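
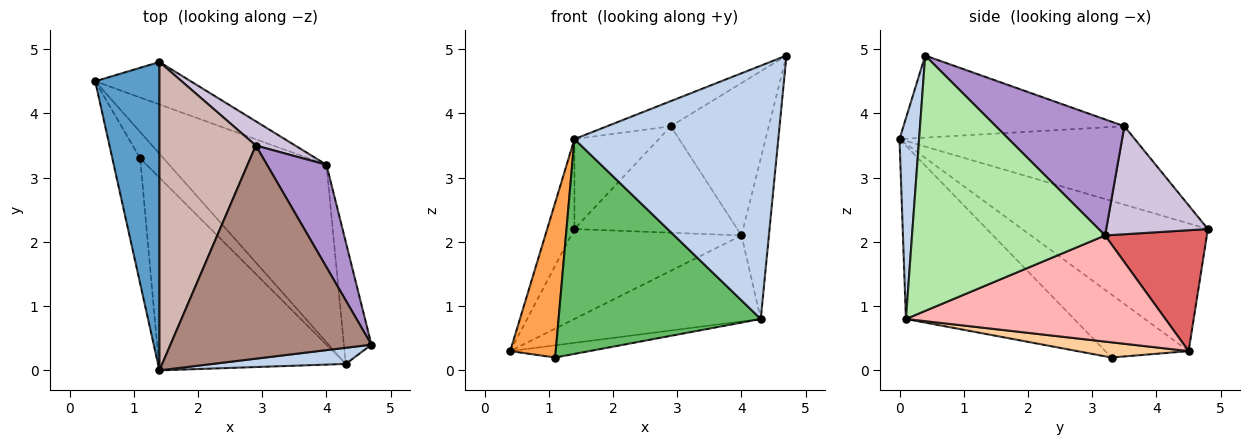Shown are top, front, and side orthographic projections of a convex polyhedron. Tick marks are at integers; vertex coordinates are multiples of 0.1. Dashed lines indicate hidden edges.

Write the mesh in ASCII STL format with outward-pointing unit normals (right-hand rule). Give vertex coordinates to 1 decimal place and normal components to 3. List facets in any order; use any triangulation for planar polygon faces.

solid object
 facet normal -0.886 0.130 0.446
  outer loop
   vertex 1.4 4.8 2.2
   vertex 0.4 4.5 0.3
   vertex 1.4 0.0 3.6
  endloop
 endfacet
 facet normal 0.095 -0.993 0.063
  outer loop
   vertex 4.3 0.1 0.8
   vertex 4.7 0.4 4.9
   vertex 1.4 0.0 3.6
  endloop
 endfacet
 facet normal -0.818 -0.447 -0.362
  outer loop
   vertex 1.1 3.3 0.2
   vertex 1.4 0.0 3.6
   vertex 0.4 4.5 0.3
  endloop
 endfacet
 facet normal 0.508 0.362 -0.782
  outer loop
   vertex 1.1 3.3 0.2
   vertex 0.4 4.5 0.3
   vertex 4.3 0.1 0.8
  endloop
 endfacet
 facet normal -0.526 -0.633 -0.568
  outer loop
   vertex 1.1 3.3 0.2
   vertex 4.3 0.1 0.8
   vertex 1.4 0.0 3.6
  endloop
 endfacet
 facet normal 0.984 0.140 -0.106
  outer loop
   vertex 4.0 3.2 2.1
   vertex 4.7 0.4 4.9
   vertex 4.3 0.1 0.8
  endloop
 endfacet
 facet normal 0.475 0.796 -0.376
  outer loop
   vertex 4.0 3.2 2.1
   vertex 0.4 4.5 0.3
   vertex 1.4 4.8 2.2
  endloop
 endfacet
 facet normal 0.519 0.373 -0.769
  outer loop
   vertex 4.0 3.2 2.1
   vertex 4.3 0.1 0.8
   vertex 0.4 4.5 0.3
  endloop
 endfacet
 facet normal 0.736 0.562 0.377
  outer loop
   vertex 2.9 3.5 3.8
   vertex 4.7 0.4 4.9
   vertex 4.0 3.2 2.1
  endloop
 endfacet
 facet normal 0.520 0.833 0.189
  outer loop
   vertex 2.9 3.5 3.8
   vertex 4.0 3.2 2.1
   vertex 1.4 4.8 2.2
  endloop
 endfacet
 facet normal -0.376 0.108 0.920
  outer loop
   vertex 2.9 3.5 3.8
   vertex 1.4 0.0 3.6
   vertex 4.7 0.4 4.9
  endloop
 endfacet
 facet normal -0.616 0.221 0.756
  outer loop
   vertex 2.9 3.5 3.8
   vertex 1.4 4.8 2.2
   vertex 1.4 0.0 3.6
  endloop
 endfacet
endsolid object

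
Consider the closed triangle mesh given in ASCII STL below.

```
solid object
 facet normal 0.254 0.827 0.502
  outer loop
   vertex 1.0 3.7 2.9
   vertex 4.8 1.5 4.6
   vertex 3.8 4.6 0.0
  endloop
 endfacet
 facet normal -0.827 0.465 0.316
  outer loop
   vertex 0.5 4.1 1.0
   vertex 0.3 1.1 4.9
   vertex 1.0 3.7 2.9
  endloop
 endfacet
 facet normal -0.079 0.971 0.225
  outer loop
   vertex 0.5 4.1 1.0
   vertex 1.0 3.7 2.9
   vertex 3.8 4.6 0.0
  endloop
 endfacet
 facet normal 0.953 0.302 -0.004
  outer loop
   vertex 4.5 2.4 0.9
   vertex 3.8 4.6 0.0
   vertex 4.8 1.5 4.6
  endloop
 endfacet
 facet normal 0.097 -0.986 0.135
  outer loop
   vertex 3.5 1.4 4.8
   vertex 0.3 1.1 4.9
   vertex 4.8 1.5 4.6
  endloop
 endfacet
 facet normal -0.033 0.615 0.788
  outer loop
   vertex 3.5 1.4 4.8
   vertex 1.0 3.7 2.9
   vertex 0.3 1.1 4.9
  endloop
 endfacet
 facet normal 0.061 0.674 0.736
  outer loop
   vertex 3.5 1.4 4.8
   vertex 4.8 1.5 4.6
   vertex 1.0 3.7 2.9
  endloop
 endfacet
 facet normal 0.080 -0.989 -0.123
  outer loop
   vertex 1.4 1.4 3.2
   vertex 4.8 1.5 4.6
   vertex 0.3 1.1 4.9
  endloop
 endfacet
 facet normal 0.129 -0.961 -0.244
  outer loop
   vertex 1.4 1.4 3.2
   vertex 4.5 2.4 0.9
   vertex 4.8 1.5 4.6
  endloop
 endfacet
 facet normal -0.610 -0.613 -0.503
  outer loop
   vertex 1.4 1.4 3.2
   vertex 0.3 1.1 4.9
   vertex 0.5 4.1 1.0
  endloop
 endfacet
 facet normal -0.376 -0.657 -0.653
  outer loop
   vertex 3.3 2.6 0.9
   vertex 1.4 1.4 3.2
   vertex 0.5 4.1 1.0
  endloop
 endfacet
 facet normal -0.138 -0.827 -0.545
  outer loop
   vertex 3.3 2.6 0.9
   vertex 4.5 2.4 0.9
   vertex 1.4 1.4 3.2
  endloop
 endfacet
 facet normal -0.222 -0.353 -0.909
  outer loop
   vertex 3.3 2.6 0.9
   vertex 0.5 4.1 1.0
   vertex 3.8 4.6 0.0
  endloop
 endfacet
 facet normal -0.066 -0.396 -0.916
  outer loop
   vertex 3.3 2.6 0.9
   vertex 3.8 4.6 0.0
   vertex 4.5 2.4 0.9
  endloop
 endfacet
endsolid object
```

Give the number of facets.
14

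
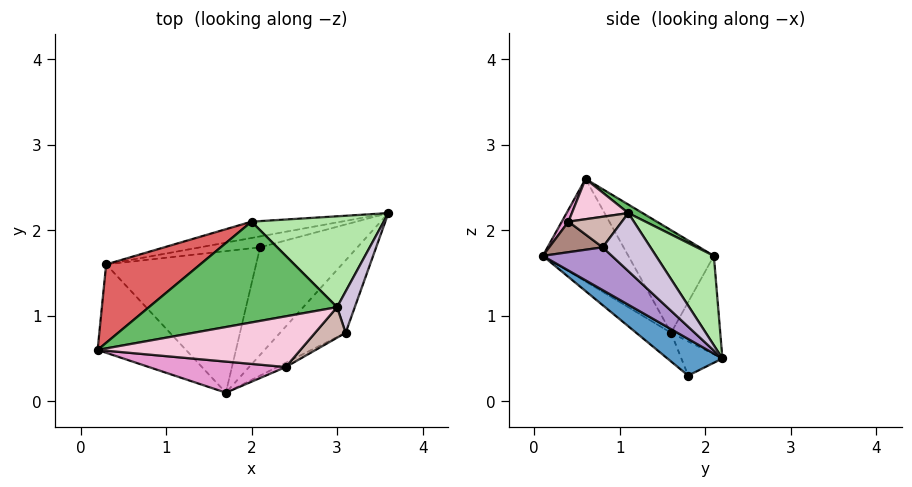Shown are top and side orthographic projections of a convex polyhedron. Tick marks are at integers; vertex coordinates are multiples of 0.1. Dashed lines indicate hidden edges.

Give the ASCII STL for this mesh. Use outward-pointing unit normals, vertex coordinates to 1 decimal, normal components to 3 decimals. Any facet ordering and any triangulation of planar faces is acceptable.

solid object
 facet normal 0.268 -0.649 -0.712
  outer loop
   vertex 2.1 1.8 0.3
   vertex 3.6 2.2 0.5
   vertex 1.7 0.1 1.7
  endloop
 endfacet
 facet normal -0.198 0.917 -0.347
  outer loop
   vertex 0.3 1.6 0.8
   vertex 3.6 2.2 0.5
   vertex 2.1 1.8 0.3
  endloop
 endfacet
 facet normal -0.510 -0.740 -0.439
  outer loop
   vertex 0.3 1.6 0.8
   vertex 1.7 0.1 1.7
   vertex 0.2 0.6 2.6
  endloop
 endfacet
 facet normal -0.149 -0.607 -0.780
  outer loop
   vertex 0.3 1.6 0.8
   vertex 2.1 1.8 0.3
   vertex 1.7 0.1 1.7
  endloop
 endfacet
 facet normal 0.040 0.478 0.877
  outer loop
   vertex 2.0 2.1 1.7
   vertex 0.2 0.6 2.6
   vertex 3.0 1.1 2.2
  endloop
 endfacet
 facet normal 0.401 0.698 0.593
  outer loop
   vertex 2.0 2.1 1.7
   vertex 3.0 1.1 2.2
   vertex 3.6 2.2 0.5
  endloop
 endfacet
 facet normal -0.452 0.790 0.414
  outer loop
   vertex 2.0 2.1 1.7
   vertex 0.3 1.6 0.8
   vertex 0.2 0.6 2.6
  endloop
 endfacet
 facet normal -0.191 0.966 -0.175
  outer loop
   vertex 2.0 2.1 1.7
   vertex 3.6 2.2 0.5
   vertex 0.3 1.6 0.8
  endloop
 endfacet
 facet normal 0.392 -0.697 -0.600
  outer loop
   vertex 3.1 0.8 1.8
   vertex 1.7 0.1 1.7
   vertex 3.6 2.2 0.5
  endloop
 endfacet
 facet normal 0.954 -0.070 0.291
  outer loop
   vertex 3.1 0.8 1.8
   vertex 3.6 2.2 0.5
   vertex 3.0 1.1 2.2
  endloop
 endfacet
 facet normal 0.451 -0.884 -0.126
  outer loop
   vertex 2.4 0.4 2.1
   vertex 1.7 0.1 1.7
   vertex 3.1 0.8 1.8
  endloop
 endfacet
 facet normal 0.577 -0.577 0.577
  outer loop
   vertex 2.4 0.4 2.1
   vertex 3.1 0.8 1.8
   vertex 3.0 1.1 2.2
  endloop
 endfacet
 facet normal 0.048 -0.837 0.545
  outer loop
   vertex 2.4 0.4 2.1
   vertex 0.2 0.6 2.6
   vertex 1.7 0.1 1.7
  endloop
 endfacet
 facet normal 0.186 -0.294 0.938
  outer loop
   vertex 2.4 0.4 2.1
   vertex 3.0 1.1 2.2
   vertex 0.2 0.6 2.6
  endloop
 endfacet
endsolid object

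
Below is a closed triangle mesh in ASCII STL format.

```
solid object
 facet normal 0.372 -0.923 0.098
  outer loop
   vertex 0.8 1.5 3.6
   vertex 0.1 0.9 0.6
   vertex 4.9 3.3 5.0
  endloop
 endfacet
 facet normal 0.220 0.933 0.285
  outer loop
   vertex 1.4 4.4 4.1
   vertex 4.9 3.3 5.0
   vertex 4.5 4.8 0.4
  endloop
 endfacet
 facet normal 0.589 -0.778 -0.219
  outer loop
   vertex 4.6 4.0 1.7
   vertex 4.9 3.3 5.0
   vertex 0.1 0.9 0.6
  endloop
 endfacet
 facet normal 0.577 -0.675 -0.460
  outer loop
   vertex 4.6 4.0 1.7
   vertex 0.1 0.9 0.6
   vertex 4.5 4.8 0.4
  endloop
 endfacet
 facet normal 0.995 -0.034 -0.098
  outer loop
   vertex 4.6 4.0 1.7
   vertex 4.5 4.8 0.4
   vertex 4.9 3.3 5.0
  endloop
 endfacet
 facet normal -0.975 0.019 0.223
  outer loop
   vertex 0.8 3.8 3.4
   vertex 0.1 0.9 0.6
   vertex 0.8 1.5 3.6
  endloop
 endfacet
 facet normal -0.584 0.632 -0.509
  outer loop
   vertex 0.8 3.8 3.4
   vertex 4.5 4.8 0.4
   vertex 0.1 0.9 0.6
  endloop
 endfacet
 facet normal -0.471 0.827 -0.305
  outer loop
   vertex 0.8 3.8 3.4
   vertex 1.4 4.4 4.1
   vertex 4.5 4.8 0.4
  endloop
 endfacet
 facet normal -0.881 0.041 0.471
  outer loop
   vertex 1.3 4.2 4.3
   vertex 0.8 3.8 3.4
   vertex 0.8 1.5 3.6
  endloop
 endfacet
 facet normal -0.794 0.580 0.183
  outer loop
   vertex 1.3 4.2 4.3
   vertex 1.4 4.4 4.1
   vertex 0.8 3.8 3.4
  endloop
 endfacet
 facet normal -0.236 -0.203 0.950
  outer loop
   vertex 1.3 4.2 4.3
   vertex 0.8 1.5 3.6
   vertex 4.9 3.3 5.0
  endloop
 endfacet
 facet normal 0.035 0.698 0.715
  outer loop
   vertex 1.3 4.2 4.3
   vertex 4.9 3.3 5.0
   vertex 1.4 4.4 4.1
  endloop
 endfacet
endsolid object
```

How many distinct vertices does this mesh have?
8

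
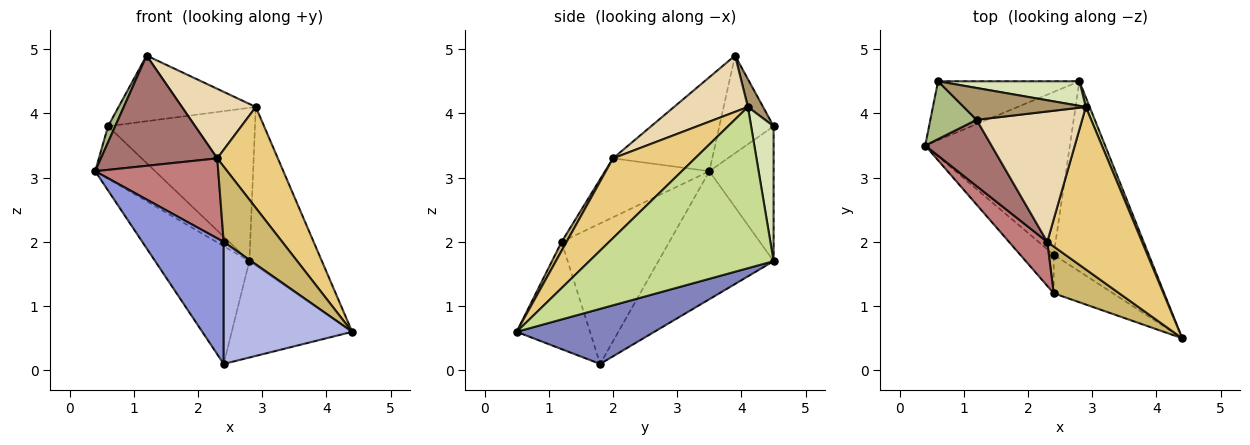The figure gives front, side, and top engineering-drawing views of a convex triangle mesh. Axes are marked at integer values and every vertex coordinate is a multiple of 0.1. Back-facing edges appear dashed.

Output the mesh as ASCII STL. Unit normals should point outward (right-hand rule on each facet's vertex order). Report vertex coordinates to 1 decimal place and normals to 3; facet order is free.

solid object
 facet normal -0.583 0.476 -0.658
  outer loop
   vertex 2.4 1.8 0.1
   vertex 0.4 3.5 3.1
   vertex 2.8 4.5 1.7
  endloop
 endfacet
 facet normal 0.459 0.402 -0.792
  outer loop
   vertex 2.4 1.8 0.1
   vertex 2.8 4.5 1.7
   vertex 4.4 0.5 0.6
  endloop
 endfacet
 facet normal -0.784 -0.592 -0.187
  outer loop
   vertex 2.4 1.2 2.0
   vertex 0.4 3.5 3.1
   vertex 2.4 1.8 0.1
  endloop
 endfacet
 facet normal -0.478 -0.837 -0.264
  outer loop
   vertex 2.4 1.2 2.0
   vertex 2.4 1.8 0.1
   vertex 4.4 0.5 0.6
  endloop
 endfacet
 facet normal -0.580 0.542 -0.608
  outer loop
   vertex 0.6 4.5 3.8
   vertex 2.8 4.5 1.7
   vertex 0.4 3.5 3.1
  endloop
 endfacet
 facet normal -0.897 -0.118 0.425
  outer loop
   vertex 0.6 4.5 3.8
   vertex 0.4 3.5 3.1
   vertex 1.2 3.9 4.9
  endloop
 endfacet
 facet normal 0.930 0.366 0.022
  outer loop
   vertex 2.9 4.1 4.1
   vertex 4.4 0.5 0.6
   vertex 2.8 4.5 1.7
  endloop
 endfacet
 facet normal 0.149 0.976 0.156
  outer loop
   vertex 2.9 4.1 4.1
   vertex 2.8 4.5 1.7
   vertex 0.6 4.5 3.8
  endloop
 endfacet
 facet normal 0.099 0.895 0.434
  outer loop
   vertex 2.9 4.1 4.1
   vertex 0.6 4.5 3.8
   vertex 1.2 3.9 4.9
  endloop
 endfacet
 facet normal 0.072 -0.847 0.527
  outer loop
   vertex 2.3 2.0 3.3
   vertex 2.4 1.2 2.0
   vertex 4.4 0.5 0.6
  endloop
 endfacet
 facet normal 0.582 -0.429 0.691
  outer loop
   vertex 2.3 2.0 3.3
   vertex 4.4 0.5 0.6
   vertex 2.9 4.1 4.1
  endloop
 endfacet
 facet normal 0.426 -0.426 0.798
  outer loop
   vertex 2.3 2.0 3.3
   vertex 2.9 4.1 4.1
   vertex 1.2 3.9 4.9
  endloop
 endfacet
 facet normal -0.590 -0.692 0.416
  outer loop
   vertex 2.3 2.0 3.3
   vertex 1.2 3.9 4.9
   vertex 0.4 3.5 3.1
  endloop
 endfacet
 facet normal -0.596 -0.703 0.387
  outer loop
   vertex 2.3 2.0 3.3
   vertex 0.4 3.5 3.1
   vertex 2.4 1.2 2.0
  endloop
 endfacet
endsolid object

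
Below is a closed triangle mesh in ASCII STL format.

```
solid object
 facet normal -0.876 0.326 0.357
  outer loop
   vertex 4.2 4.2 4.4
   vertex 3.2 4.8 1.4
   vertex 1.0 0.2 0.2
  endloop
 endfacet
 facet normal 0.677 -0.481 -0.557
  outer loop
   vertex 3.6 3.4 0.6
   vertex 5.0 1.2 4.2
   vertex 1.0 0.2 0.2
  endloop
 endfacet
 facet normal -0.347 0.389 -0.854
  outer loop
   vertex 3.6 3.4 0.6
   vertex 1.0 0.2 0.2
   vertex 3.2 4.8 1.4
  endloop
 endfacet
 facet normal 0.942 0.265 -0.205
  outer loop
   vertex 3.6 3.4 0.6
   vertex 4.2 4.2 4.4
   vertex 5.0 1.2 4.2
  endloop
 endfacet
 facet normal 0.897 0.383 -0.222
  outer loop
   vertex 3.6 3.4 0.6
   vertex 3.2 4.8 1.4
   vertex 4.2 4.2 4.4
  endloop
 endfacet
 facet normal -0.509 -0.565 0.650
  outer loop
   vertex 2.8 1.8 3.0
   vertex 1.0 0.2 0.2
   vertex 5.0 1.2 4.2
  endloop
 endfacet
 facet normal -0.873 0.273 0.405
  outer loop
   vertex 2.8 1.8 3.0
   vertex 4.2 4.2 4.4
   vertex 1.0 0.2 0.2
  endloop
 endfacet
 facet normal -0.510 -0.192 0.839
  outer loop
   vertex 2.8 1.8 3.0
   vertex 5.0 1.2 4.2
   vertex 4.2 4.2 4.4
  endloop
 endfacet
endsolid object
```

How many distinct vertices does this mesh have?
6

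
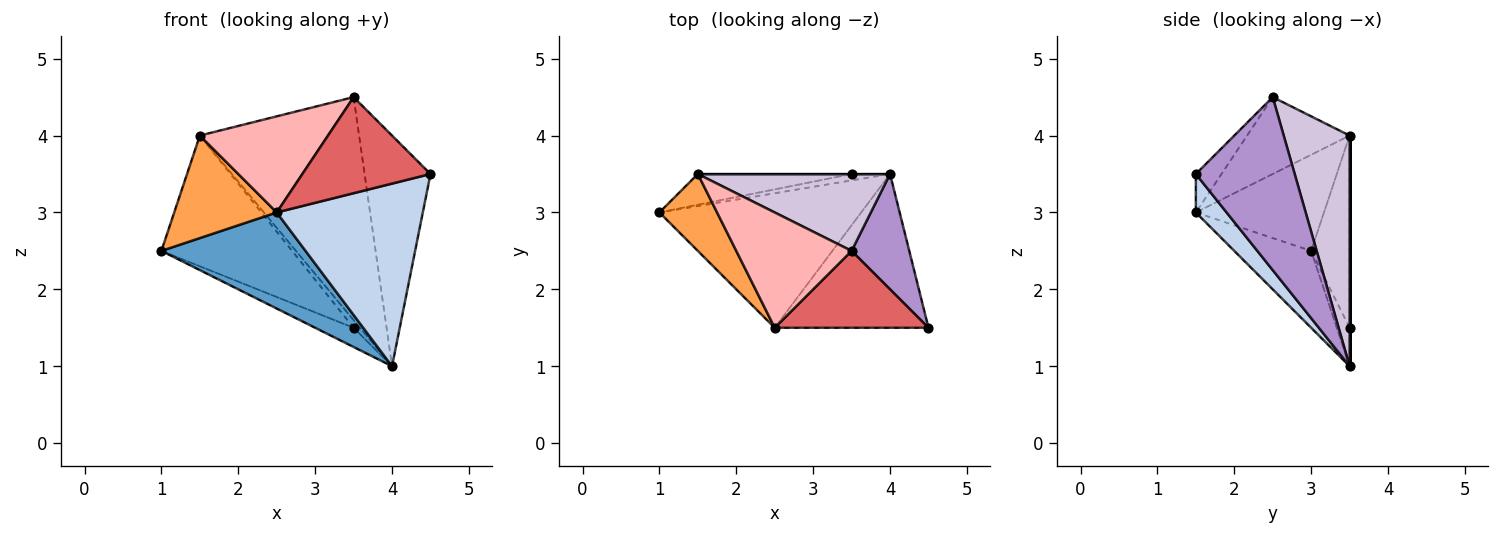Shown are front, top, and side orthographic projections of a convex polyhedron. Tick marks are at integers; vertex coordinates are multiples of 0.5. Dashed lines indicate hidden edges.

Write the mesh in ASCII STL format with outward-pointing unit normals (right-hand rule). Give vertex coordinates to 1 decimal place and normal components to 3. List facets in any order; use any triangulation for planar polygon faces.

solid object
 facet normal -0.296 -0.555 -0.777
  outer loop
   vertex 2.5 1.5 3.0
   vertex 1.0 3.0 2.5
   vertex 4.0 3.5 1.0
  endloop
 endfacet
 facet normal 0.159 -0.755 -0.636
  outer loop
   vertex 2.5 1.5 3.0
   vertex 4.0 3.5 1.0
   vertex 4.5 1.5 3.5
  endloop
 endfacet
 facet normal -0.707 -0.566 0.424
  outer loop
   vertex 2.5 1.5 3.0
   vertex 1.5 3.5 4.0
   vertex 1.0 3.0 2.5
  endloop
 endfacet
 facet normal -0.302 0.905 -0.302
  outer loop
   vertex 3.5 3.5 1.5
   vertex 4.0 3.5 1.0
   vertex 1.0 3.0 2.5
  endloop
 endfacet
 facet normal -0.275 0.936 -0.220
  outer loop
   vertex 3.5 3.5 1.5
   vertex 1.0 3.0 2.5
   vertex 1.5 3.5 4.0
  endloop
 endfacet
 facet normal 0.000 1.000 0.000
  outer loop
   vertex 3.5 3.5 1.5
   vertex 1.5 3.5 4.0
   vertex 4.0 3.5 1.0
  endloop
 endfacet
 facet normal -0.154 -0.772 0.617
  outer loop
   vertex 3.5 2.5 4.5
   vertex 2.5 1.5 3.0
   vertex 4.5 1.5 3.5
  endloop
 endfacet
 facet normal -0.456 -0.570 0.684
  outer loop
   vertex 3.5 2.5 4.5
   vertex 1.5 3.5 4.0
   vertex 2.5 1.5 3.0
  endloop
 endfacet
 facet normal 0.802 0.535 0.267
  outer loop
   vertex 3.5 2.5 4.5
   vertex 4.5 1.5 3.5
   vertex 4.0 3.5 1.0
  endloop
 endfacet
 facet normal 0.364 0.880 0.304
  outer loop
   vertex 3.5 2.5 4.5
   vertex 4.0 3.5 1.0
   vertex 1.5 3.5 4.0
  endloop
 endfacet
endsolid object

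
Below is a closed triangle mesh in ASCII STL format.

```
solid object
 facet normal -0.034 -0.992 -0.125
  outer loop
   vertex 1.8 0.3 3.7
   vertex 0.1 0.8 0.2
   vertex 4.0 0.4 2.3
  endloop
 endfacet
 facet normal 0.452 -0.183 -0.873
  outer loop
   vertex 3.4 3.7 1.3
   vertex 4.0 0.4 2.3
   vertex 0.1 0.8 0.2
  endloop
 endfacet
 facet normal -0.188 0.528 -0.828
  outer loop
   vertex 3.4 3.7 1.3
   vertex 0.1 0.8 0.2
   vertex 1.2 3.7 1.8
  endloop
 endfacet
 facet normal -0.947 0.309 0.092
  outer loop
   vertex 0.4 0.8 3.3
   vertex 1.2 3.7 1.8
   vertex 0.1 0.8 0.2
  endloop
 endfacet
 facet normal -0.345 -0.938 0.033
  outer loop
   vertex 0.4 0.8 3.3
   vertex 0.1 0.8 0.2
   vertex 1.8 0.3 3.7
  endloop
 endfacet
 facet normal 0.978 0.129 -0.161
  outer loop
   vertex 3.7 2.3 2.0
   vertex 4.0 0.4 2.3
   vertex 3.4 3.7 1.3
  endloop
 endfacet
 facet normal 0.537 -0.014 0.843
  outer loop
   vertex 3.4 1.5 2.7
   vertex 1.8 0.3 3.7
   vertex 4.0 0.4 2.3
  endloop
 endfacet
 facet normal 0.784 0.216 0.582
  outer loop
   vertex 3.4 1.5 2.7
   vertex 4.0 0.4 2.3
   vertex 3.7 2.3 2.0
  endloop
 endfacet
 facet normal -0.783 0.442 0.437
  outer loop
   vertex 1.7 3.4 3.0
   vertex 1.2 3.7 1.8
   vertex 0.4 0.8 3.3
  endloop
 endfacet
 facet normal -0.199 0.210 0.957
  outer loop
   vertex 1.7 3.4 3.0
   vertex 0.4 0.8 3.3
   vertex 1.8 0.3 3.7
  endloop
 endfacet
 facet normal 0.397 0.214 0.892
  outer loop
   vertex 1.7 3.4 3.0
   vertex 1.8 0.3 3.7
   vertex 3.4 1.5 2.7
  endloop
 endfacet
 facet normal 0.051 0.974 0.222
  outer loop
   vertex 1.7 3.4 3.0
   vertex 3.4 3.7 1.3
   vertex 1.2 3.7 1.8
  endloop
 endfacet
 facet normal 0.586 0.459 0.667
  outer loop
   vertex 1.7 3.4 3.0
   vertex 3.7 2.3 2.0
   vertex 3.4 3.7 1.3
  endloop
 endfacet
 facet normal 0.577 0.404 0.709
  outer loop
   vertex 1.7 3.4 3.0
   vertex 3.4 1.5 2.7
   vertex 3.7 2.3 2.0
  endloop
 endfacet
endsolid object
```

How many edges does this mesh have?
21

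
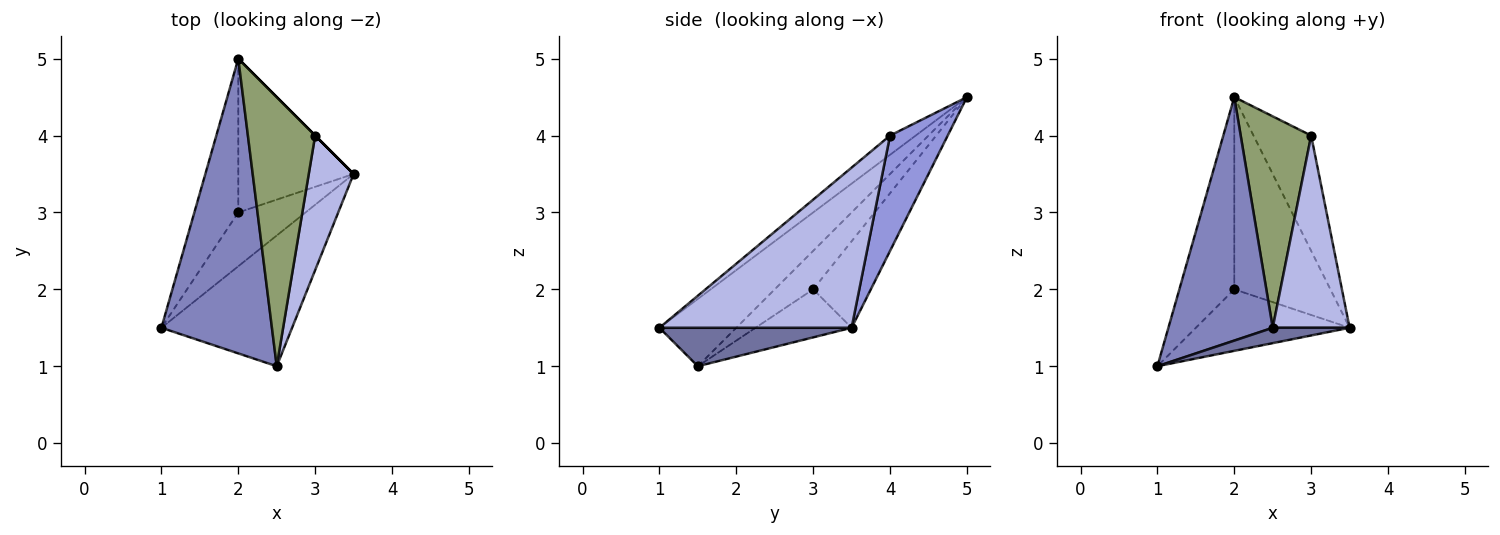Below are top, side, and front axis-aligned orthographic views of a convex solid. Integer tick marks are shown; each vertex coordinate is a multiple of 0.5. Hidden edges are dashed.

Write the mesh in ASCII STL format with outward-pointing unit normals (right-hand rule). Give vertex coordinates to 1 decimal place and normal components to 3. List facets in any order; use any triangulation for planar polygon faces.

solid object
 facet normal 0.280 -0.112 -0.953
  outer loop
   vertex 2.5 1.0 1.5
   vertex 1.0 1.5 1.0
   vertex 3.5 3.5 1.5
  endloop
 endfacet
 facet normal -0.425 -0.577 0.698
  outer loop
   vertex 2.5 1.0 1.5
   vertex 2.0 5.0 4.5
   vertex 1.0 1.5 1.0
  endloop
 endfacet
 facet normal 0.707 0.707 0.000
  outer loop
   vertex 3.0 4.0 4.0
   vertex 3.5 3.5 1.5
   vertex 2.0 5.0 4.5
  endloop
 endfacet
 facet normal 0.899 -0.359 0.252
  outer loop
   vertex 3.0 4.0 4.0
   vertex 2.5 1.0 1.5
   vertex 3.5 3.5 1.5
  endloop
 endfacet
 facet normal -0.219 -0.603 0.767
  outer loop
   vertex 3.0 4.0 4.0
   vertex 2.0 5.0 4.5
   vertex 2.5 1.0 1.5
  endloop
 endfacet
 facet normal -0.426 0.681 -0.596
  outer loop
   vertex 2.0 3.0 2.0
   vertex 3.5 3.5 1.5
   vertex 1.0 1.5 1.0
  endloop
 endfacet
 facet normal -0.480 0.685 -0.548
  outer loop
   vertex 2.0 3.0 2.0
   vertex 1.0 1.5 1.0
   vertex 2.0 5.0 4.5
  endloop
 endfacet
 facet normal -0.424 0.707 -0.566
  outer loop
   vertex 2.0 3.0 2.0
   vertex 2.0 5.0 4.5
   vertex 3.5 3.5 1.5
  endloop
 endfacet
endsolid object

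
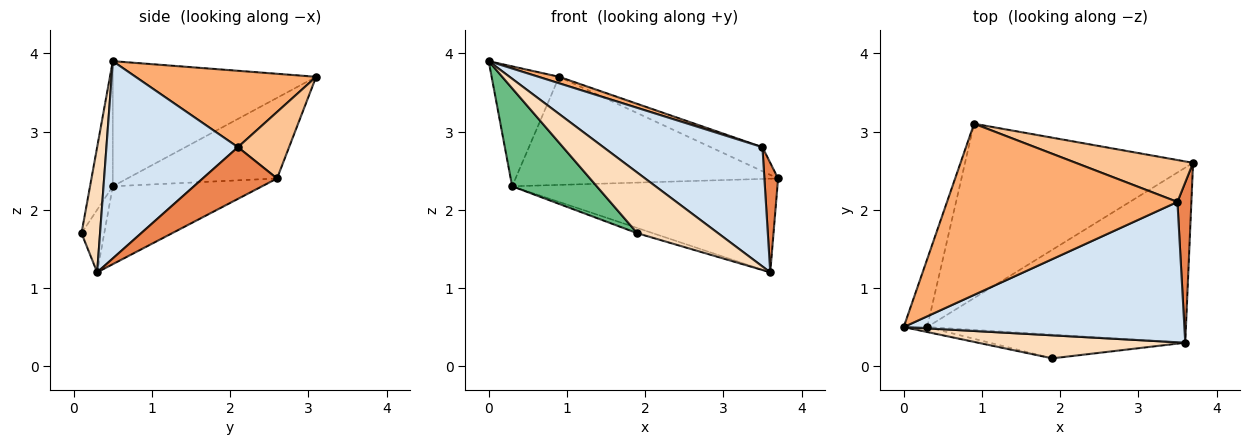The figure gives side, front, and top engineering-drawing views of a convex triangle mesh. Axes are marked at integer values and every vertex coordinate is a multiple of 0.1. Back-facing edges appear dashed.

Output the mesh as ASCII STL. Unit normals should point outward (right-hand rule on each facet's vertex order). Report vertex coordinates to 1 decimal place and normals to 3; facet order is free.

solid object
 facet normal -0.934 0.310 -0.175
  outer loop
   vertex 0.3 0.5 2.3
   vertex 0.0 0.5 3.9
   vertex 0.9 3.1 3.7
  endloop
 endfacet
 facet normal -0.256 0.456 -0.852
  outer loop
   vertex 0.3 0.5 2.3
   vertex 3.7 2.6 2.4
   vertex 3.6 0.3 1.2
  endloop
 endfacet
 facet normal -0.288 0.505 -0.814
  outer loop
   vertex 0.3 0.5 2.3
   vertex 0.9 3.1 3.7
   vertex 3.7 2.6 2.4
  endloop
 endfacet
 facet normal 0.472 -0.571 0.672
  outer loop
   vertex 3.5 2.1 2.8
   vertex 0.0 0.5 3.9
   vertex 3.6 0.3 1.2
  endloop
 endfacet
 facet normal 0.951 -0.175 0.256
  outer loop
   vertex 3.5 2.1 2.8
   vertex 3.6 0.3 1.2
   vertex 3.7 2.6 2.4
  endloop
 endfacet
 facet normal 0.315 -0.036 0.949
  outer loop
   vertex 3.5 2.1 2.8
   vertex 0.9 3.1 3.7
   vertex 0.0 0.5 3.9
  endloop
 endfacet
 facet normal 0.441 0.446 0.779
  outer loop
   vertex 3.5 2.1 2.8
   vertex 3.7 2.6 2.4
   vertex 0.9 3.1 3.7
  endloop
 endfacet
 facet normal 0.210 -0.914 0.347
  outer loop
   vertex 1.9 0.1 1.7
   vertex 3.6 0.3 1.2
   vertex 0.0 0.5 3.9
  endloop
 endfacet
 facet normal -0.259 -0.965 -0.049
  outer loop
   vertex 1.9 0.1 1.7
   vertex 0.0 0.5 3.9
   vertex 0.3 0.5 2.3
  endloop
 endfacet
 facet normal -0.298 0.205 -0.932
  outer loop
   vertex 1.9 0.1 1.7
   vertex 0.3 0.5 2.3
   vertex 3.6 0.3 1.2
  endloop
 endfacet
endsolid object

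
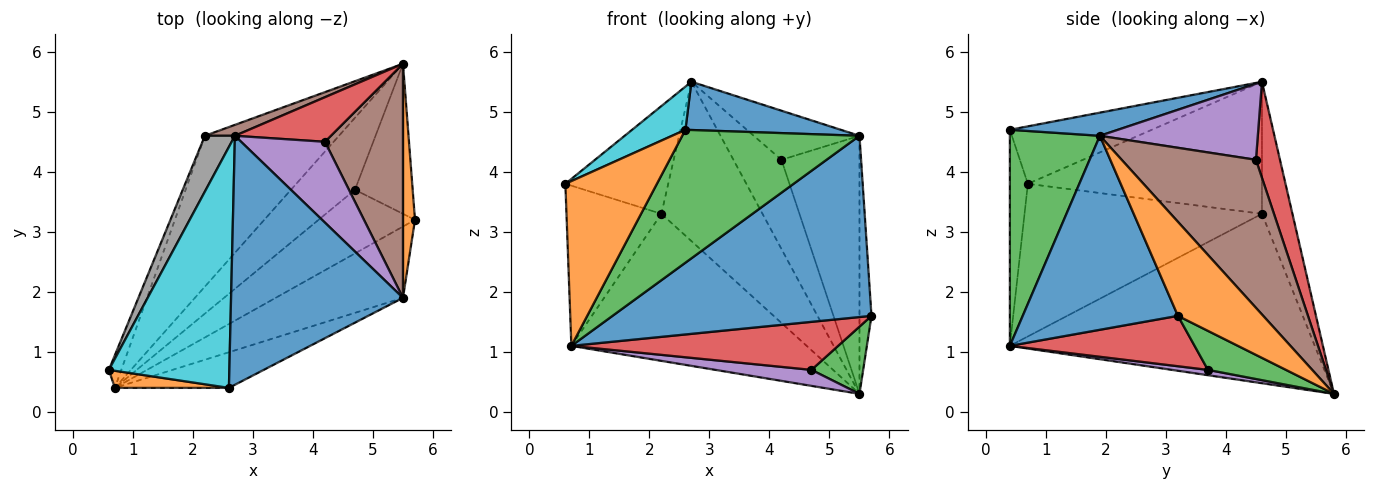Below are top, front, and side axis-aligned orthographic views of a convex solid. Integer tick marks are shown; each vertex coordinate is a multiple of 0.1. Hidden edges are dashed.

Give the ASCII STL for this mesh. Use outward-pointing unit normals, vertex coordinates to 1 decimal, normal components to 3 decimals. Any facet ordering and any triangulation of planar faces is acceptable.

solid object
 facet normal 0.487 -0.813 -0.320
  outer loop
   vertex 5.5 1.9 4.6
   vertex 0.7 0.4 1.1
   vertex 5.7 3.2 1.6
  endloop
 endfacet
 facet normal 0.982 0.138 0.125
  outer loop
   vertex 5.5 1.9 4.6
   vertex 5.7 3.2 1.6
   vertex 5.5 5.8 0.3
  endloop
 endfacet
 facet normal 0.525 -0.348 -0.777
  outer loop
   vertex 4.7 3.7 0.7
   vertex 5.5 5.8 0.3
   vertex 5.7 3.2 1.6
  endloop
 endfacet
 facet normal 0.385 -0.556 -0.737
  outer loop
   vertex 4.7 3.7 0.7
   vertex 5.7 3.2 1.6
   vertex 0.7 0.4 1.1
  endloop
 endfacet
 facet normal 0.081 -0.216 -0.973
  outer loop
   vertex 4.7 3.7 0.7
   vertex 0.7 0.4 1.1
   vertex 5.5 5.8 0.3
  endloop
 endfacet
 facet normal -0.288 0.955 0.065
  outer loop
   vertex 2.2 4.6 3.3
   vertex 2.7 4.6 5.5
   vertex 5.5 5.8 0.3
  endloop
 endfacet
 facet normal -0.671 0.518 -0.531
  outer loop
   vertex 2.2 4.6 3.3
   vertex 5.5 5.8 0.3
   vertex 0.7 0.4 1.1
  endloop
 endfacet
 facet normal -0.896 0.394 0.204
  outer loop
   vertex 2.2 4.6 3.3
   vertex 0.6 0.7 3.8
   vertex 2.7 4.6 5.5
  endloop
 endfacet
 facet normal -0.926 0.370 -0.075
  outer loop
   vertex 2.2 4.6 3.3
   vertex 0.7 0.4 1.1
   vertex 0.6 0.7 3.8
  endloop
 endfacet
 facet normal -0.425 -0.160 0.891
  outer loop
   vertex 2.6 0.4 4.7
   vertex 2.7 4.6 5.5
   vertex 0.6 0.7 3.8
  endloop
 endfacet
 facet normal 0.131 -0.189 0.973
  outer loop
   vertex 2.6 0.4 4.7
   vertex 5.5 1.9 4.6
   vertex 2.7 4.6 5.5
  endloop
 endfacet
 facet normal -0.192 -0.976 0.101
  outer loop
   vertex 2.6 0.4 4.7
   vertex 0.6 0.7 3.8
   vertex 0.7 0.4 1.1
  endloop
 endfacet
 facet normal 0.440 -0.867 -0.232
  outer loop
   vertex 2.6 0.4 4.7
   vertex 0.7 0.4 1.1
   vertex 5.5 1.9 4.6
  endloop
 endfacet
 facet normal 0.408 0.816 0.408
  outer loop
   vertex 4.2 4.5 4.2
   vertex 5.5 5.8 0.3
   vertex 2.7 4.6 5.5
  endloop
 endfacet
 facet normal 0.613 0.410 0.675
  outer loop
   vertex 4.2 4.5 4.2
   vertex 2.7 4.6 5.5
   vertex 5.5 1.9 4.6
  endloop
 endfacet
 facet normal 0.787 0.457 0.415
  outer loop
   vertex 4.2 4.5 4.2
   vertex 5.5 1.9 4.6
   vertex 5.5 5.8 0.3
  endloop
 endfacet
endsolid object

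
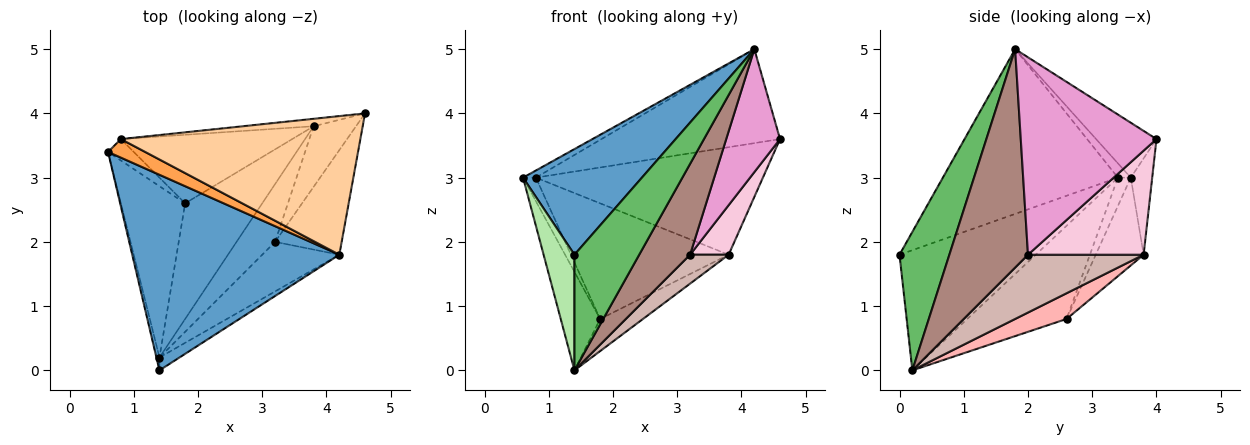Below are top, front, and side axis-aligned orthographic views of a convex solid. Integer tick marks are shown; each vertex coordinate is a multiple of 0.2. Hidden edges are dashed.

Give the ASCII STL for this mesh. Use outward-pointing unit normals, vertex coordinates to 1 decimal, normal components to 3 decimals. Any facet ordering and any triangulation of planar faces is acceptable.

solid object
 facet normal -0.573 -0.389 0.721
  outer loop
   vertex 4.2 1.8 5.0
   vertex 0.6 3.4 3.0
   vertex 1.4 0.0 1.8
  endloop
 endfacet
 facet normal -0.595 0.595 -0.541
  outer loop
   vertex 0.8 3.6 3.0
   vertex 1.8 2.6 0.8
   vertex 0.6 3.4 3.0
  endloop
 endfacet
 facet normal -0.338 0.338 0.878
  outer loop
   vertex 0.8 3.6 3.0
   vertex 0.6 3.4 3.0
   vertex 4.2 1.8 5.0
  endloop
 endfacet
 facet normal -0.186 0.551 0.813
  outer loop
   vertex 0.8 3.6 3.0
   vertex 4.2 1.8 5.0
   vertex 4.6 4.0 3.6
  endloop
 endfacet
 facet normal 0.608 -0.789 -0.088
  outer loop
   vertex 1.4 0.2 0.0
   vertex 4.2 1.8 5.0
   vertex 1.4 0.0 1.8
  endloop
 endfacet
 facet normal -0.975 -0.221 -0.025
  outer loop
   vertex 1.4 0.2 0.0
   vertex 1.4 0.0 1.8
   vertex 0.6 3.4 3.0
  endloop
 endfacet
 facet normal -0.783 0.310 -0.540
  outer loop
   vertex 1.4 0.2 0.0
   vertex 0.6 3.4 3.0
   vertex 1.8 2.6 0.8
  endloop
 endfacet
 facet normal 0.306 0.255 -0.917
  outer loop
   vertex 3.8 3.8 1.8
   vertex 1.4 0.2 0.0
   vertex 1.8 2.6 0.8
  endloop
 endfacet
 facet normal -0.094 0.993 -0.069
  outer loop
   vertex 3.8 3.8 1.8
   vertex 0.8 3.6 3.0
   vertex 4.6 4.0 3.6
  endloop
 endfacet
 facet normal -0.253 0.832 -0.493
  outer loop
   vertex 3.8 3.8 1.8
   vertex 1.8 2.6 0.8
   vertex 0.8 3.6 3.0
  endloop
 endfacet
 facet normal 0.805 -0.521 -0.284
  outer loop
   vertex 3.2 2.0 1.8
   vertex 4.2 1.8 5.0
   vertex 1.4 0.2 0.0
  endloop
 endfacet
 facet normal 0.802 -0.267 -0.535
  outer loop
   vertex 3.2 2.0 1.8
   vertex 1.4 0.2 0.0
   vertex 3.8 3.8 1.8
  endloop
 endfacet
 facet normal 0.887 -0.352 -0.299
  outer loop
   vertex 3.2 2.0 1.8
   vertex 4.6 4.0 3.6
   vertex 4.2 1.8 5.0
  endloop
 endfacet
 facet normal 0.885 -0.295 -0.361
  outer loop
   vertex 3.2 2.0 1.8
   vertex 3.8 3.8 1.8
   vertex 4.6 4.0 3.6
  endloop
 endfacet
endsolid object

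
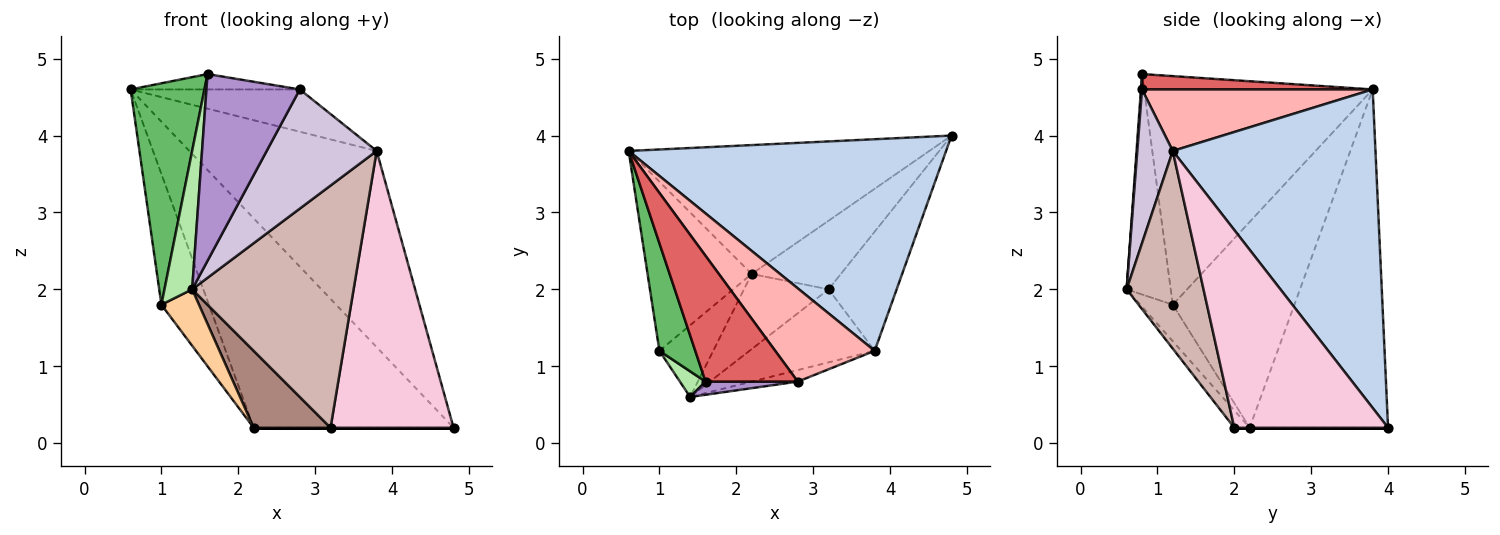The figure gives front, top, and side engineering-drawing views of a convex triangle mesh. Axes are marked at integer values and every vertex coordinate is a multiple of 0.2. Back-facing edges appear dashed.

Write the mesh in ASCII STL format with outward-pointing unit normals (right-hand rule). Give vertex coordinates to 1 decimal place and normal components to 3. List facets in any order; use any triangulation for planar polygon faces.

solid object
 facet normal -0.508 0.734 -0.451
  outer loop
   vertex 2.2 2.2 0.2
   vertex 0.6 3.8 4.6
   vertex 4.8 4.0 0.2
  endloop
 endfacet
 facet normal 0.593 0.548 0.591
  outer loop
   vertex 3.8 1.2 3.8
   vertex 4.8 4.0 0.2
   vertex 0.6 3.8 4.6
  endloop
 endfacet
 facet normal -0.843 0.329 -0.426
  outer loop
   vertex 1.0 1.2 1.8
   vertex 0.6 3.8 4.6
   vertex 2.2 2.2 0.2
  endloop
 endfacet
 facet normal -0.471 -0.545 -0.694
  outer loop
   vertex 1.0 1.2 1.8
   vertex 2.2 2.2 0.2
   vertex 1.4 0.6 2.0
  endloop
 endfacet
 facet normal -0.941 -0.304 0.148
  outer loop
   vertex 1.0 1.2 1.8
   vertex 1.6 0.8 4.8
   vertex 0.6 3.8 4.6
  endloop
 endfacet
 facet normal -0.843 -0.529 0.098
  outer loop
   vertex 1.0 1.2 1.8
   vertex 1.4 0.6 2.0
   vertex 1.6 0.8 4.8
  endloop
 endfacet
 facet normal 0.163 0.120 0.979
  outer loop
   vertex 2.8 0.8 4.6
   vertex 0.6 3.8 4.6
   vertex 1.6 0.8 4.8
  endloop
 endfacet
 facet normal 0.491 0.360 0.793
  outer loop
   vertex 2.8 0.8 4.6
   vertex 3.8 1.2 3.8
   vertex 0.6 3.8 4.6
  endloop
 endfacet
 facet normal 0.012 -0.997 0.070
  outer loop
   vertex 2.8 0.8 4.6
   vertex 1.6 0.8 4.8
   vertex 1.4 0.6 2.0
  endloop
 endfacet
 facet normal 0.306 -0.948 -0.092
  outer loop
   vertex 2.8 0.8 4.6
   vertex 1.4 0.6 2.0
   vertex 3.8 1.2 3.8
  endloop
 endfacet
 facet normal -0.142 -0.708 -0.692
  outer loop
   vertex 3.2 2.0 0.2
   vertex 1.4 0.6 2.0
   vertex 2.2 2.2 0.2
  endloop
 endfacet
 facet normal 0.415 -0.871 -0.263
  outer loop
   vertex 3.2 2.0 0.2
   vertex 3.8 1.2 3.8
   vertex 1.4 0.6 2.0
  endloop
 endfacet
 facet normal 0.000 0.000 -1.000
  outer loop
   vertex 3.2 2.0 0.2
   vertex 2.2 2.2 0.2
   vertex 4.8 4.0 0.2
  endloop
 endfacet
 facet normal 0.754 -0.603 -0.260
  outer loop
   vertex 3.2 2.0 0.2
   vertex 4.8 4.0 0.2
   vertex 3.8 1.2 3.8
  endloop
 endfacet
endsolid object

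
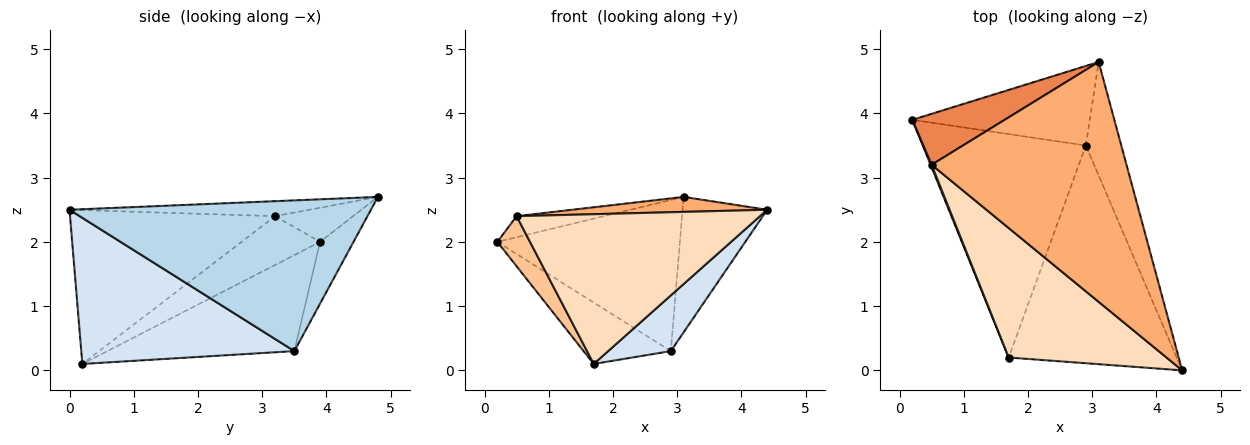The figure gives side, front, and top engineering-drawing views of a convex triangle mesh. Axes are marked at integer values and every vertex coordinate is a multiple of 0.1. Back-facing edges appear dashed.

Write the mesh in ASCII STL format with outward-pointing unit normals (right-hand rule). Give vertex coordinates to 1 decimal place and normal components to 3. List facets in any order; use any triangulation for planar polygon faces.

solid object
 facet normal -0.160 0.873 -0.460
  outer loop
   vertex 2.9 3.5 0.3
   vertex 0.2 3.9 2.0
   vertex 3.1 4.8 2.7
  endloop
 endfacet
 facet normal -0.494 0.230 -0.838
  outer loop
   vertex 2.9 3.5 0.3
   vertex 1.7 0.2 0.1
   vertex 0.2 3.9 2.0
  endloop
 endfacet
 facet normal 0.939 0.264 -0.221
  outer loop
   vertex 2.9 3.5 0.3
   vertex 3.1 4.8 2.7
   vertex 4.4 0.0 2.5
  endloop
 endfacet
 facet normal 0.644 -0.189 -0.741
  outer loop
   vertex 2.9 3.5 0.3
   vertex 4.4 0.0 2.5
   vertex 1.7 0.2 0.1
  endloop
 endfacet
 facet normal -0.323 0.361 0.875
  outer loop
   vertex 0.5 3.2 2.4
   vertex 3.1 4.8 2.7
   vertex 0.2 3.9 2.0
  endloop
 endfacet
 facet normal -0.077 -0.062 0.995
  outer loop
   vertex 0.5 3.2 2.4
   vertex 4.4 0.0 2.5
   vertex 3.1 4.8 2.7
  endloop
 endfacet
 facet normal -0.923 -0.384 0.020
  outer loop
   vertex 0.5 3.2 2.4
   vertex 0.2 3.9 2.0
   vertex 1.7 0.2 0.1
  endloop
 endfacet
 facet normal -0.538 -0.638 0.552
  outer loop
   vertex 0.5 3.2 2.4
   vertex 1.7 0.2 0.1
   vertex 4.4 0.0 2.5
  endloop
 endfacet
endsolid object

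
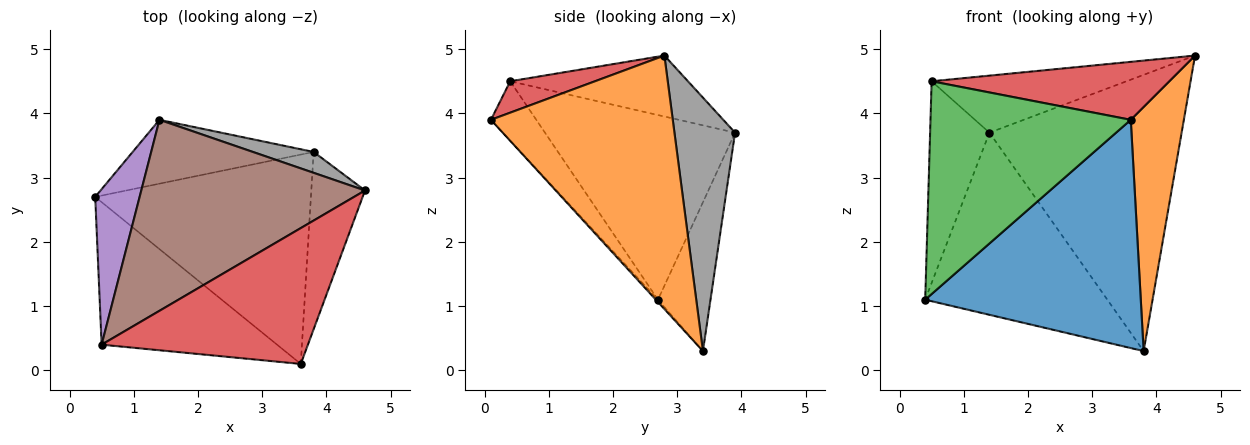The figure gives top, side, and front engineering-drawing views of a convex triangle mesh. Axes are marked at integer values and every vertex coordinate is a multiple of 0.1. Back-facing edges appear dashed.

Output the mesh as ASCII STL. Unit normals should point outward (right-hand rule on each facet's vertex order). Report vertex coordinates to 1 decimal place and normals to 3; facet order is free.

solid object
 facet normal -0.007 -0.737 -0.676
  outer loop
   vertex 3.8 3.4 0.3
   vertex 3.6 0.1 3.9
   vertex 0.4 2.7 1.1
  endloop
 endfacet
 facet normal 0.941 -0.275 -0.199
  outer loop
   vertex 3.8 3.4 0.3
   vertex 4.6 2.8 4.9
   vertex 3.6 0.1 3.9
  endloop
 endfacet
 facet normal -0.185 -0.817 -0.547
  outer loop
   vertex 0.5 0.4 4.5
   vertex 0.4 2.7 1.1
   vertex 3.6 0.1 3.9
  endloop
 endfacet
 facet normal 0.139 -0.389 0.911
  outer loop
   vertex 0.5 0.4 4.5
   vertex 3.6 0.1 3.9
   vertex 4.6 2.8 4.9
  endloop
 endfacet
 facet normal -0.930 0.290 0.224
  outer loop
   vertex 1.4 3.9 3.7
   vertex 0.4 2.7 1.1
   vertex 0.5 0.4 4.5
  endloop
 endfacet
 facet normal -0.253 0.277 0.927
  outer loop
   vertex 1.4 3.9 3.7
   vertex 0.5 0.4 4.5
   vertex 4.6 2.8 4.9
  endloop
 endfacet
 facet normal -0.263 0.911 -0.319
  outer loop
   vertex 1.4 3.9 3.7
   vertex 3.8 3.4 0.3
   vertex 0.4 2.7 1.1
  endloop
 endfacet
 facet normal 0.300 0.951 0.072
  outer loop
   vertex 1.4 3.9 3.7
   vertex 4.6 2.8 4.9
   vertex 3.8 3.4 0.3
  endloop
 endfacet
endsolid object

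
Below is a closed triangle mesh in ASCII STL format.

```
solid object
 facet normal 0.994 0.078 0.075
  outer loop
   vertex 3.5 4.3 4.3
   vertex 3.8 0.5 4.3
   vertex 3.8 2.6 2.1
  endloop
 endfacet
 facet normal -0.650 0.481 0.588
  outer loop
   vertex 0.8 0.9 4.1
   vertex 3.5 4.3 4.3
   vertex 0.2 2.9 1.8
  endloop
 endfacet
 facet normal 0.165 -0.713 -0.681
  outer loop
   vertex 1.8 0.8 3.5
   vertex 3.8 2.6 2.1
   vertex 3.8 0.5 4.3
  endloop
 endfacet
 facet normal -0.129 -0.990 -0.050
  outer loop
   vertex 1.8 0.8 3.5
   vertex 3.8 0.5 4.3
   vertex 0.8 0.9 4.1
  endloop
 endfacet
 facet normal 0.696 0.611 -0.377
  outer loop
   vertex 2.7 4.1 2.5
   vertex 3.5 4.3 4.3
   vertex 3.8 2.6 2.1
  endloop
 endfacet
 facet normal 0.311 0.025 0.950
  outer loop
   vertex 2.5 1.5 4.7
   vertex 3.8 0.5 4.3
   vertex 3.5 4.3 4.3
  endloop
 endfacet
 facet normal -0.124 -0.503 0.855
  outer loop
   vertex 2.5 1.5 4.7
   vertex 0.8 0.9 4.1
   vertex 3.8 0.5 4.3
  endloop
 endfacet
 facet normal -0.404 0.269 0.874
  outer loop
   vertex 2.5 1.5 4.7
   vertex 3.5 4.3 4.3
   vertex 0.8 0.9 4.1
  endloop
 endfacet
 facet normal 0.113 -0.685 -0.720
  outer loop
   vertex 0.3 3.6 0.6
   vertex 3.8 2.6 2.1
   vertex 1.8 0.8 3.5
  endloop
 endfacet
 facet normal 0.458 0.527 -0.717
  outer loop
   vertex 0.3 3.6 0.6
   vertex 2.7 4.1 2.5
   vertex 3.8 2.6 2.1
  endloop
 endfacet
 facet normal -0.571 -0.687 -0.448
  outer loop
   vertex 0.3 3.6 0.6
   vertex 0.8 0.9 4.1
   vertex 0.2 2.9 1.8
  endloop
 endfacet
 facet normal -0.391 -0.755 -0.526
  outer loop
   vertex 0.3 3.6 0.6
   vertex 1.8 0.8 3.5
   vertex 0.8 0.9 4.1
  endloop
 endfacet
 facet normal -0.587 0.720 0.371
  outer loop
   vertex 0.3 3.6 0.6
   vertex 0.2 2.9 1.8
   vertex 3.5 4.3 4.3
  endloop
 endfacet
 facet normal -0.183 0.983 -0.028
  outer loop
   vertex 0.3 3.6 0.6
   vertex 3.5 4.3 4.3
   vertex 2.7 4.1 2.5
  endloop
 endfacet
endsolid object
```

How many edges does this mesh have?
21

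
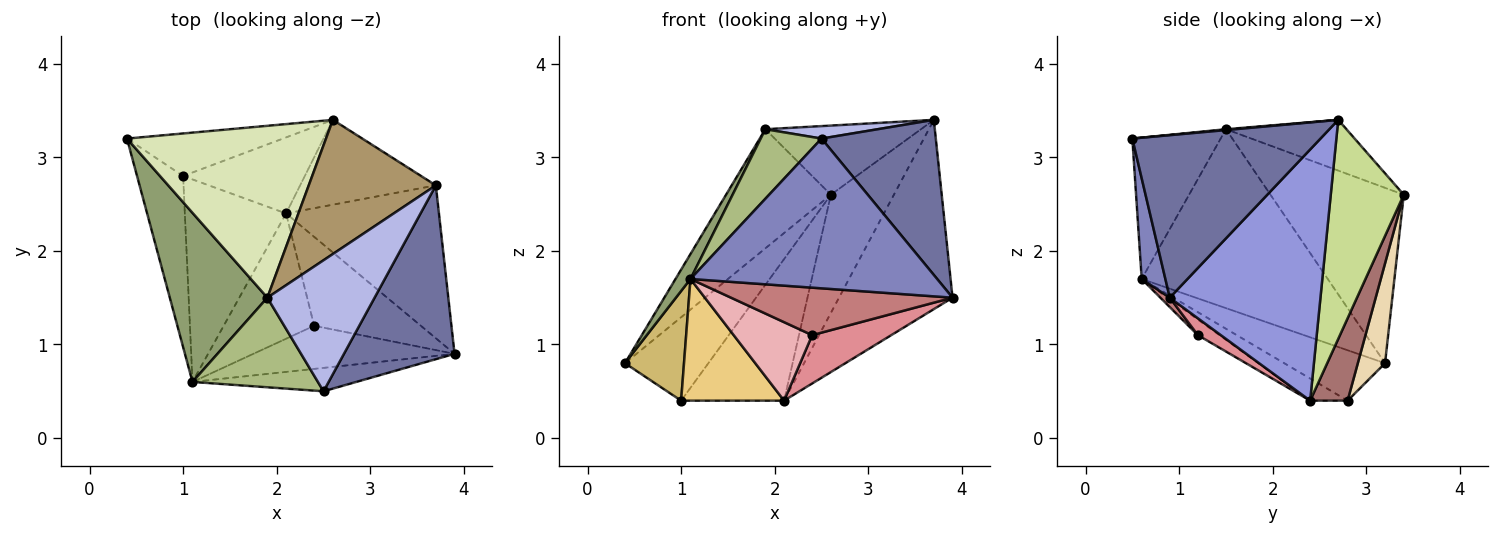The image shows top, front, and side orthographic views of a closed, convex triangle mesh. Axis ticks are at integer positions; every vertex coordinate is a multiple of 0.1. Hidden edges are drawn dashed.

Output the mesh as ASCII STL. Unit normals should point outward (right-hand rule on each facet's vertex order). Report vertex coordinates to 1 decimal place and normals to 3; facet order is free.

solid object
 facet normal 0.739 -0.449 0.503
  outer loop
   vertex 2.5 0.5 3.2
   vertex 3.9 0.9 1.5
   vertex 3.7 2.7 3.4
  endloop
 endfacet
 facet normal 0.094 -0.984 -0.154
  outer loop
   vertex 1.1 0.6 1.7
   vertex 3.9 0.9 1.5
   vertex 2.5 0.5 3.2
  endloop
 endfacet
 facet normal 0.718 0.541 -0.437
  outer loop
   vertex 2.1 2.4 0.4
   vertex 3.7 2.7 3.4
   vertex 3.9 0.9 1.5
  endloop
 endfacet
 facet normal 0.008 -0.095 0.995
  outer loop
   vertex 1.9 1.5 3.3
   vertex 2.5 0.5 3.2
   vertex 3.7 2.7 3.4
  endloop
 endfacet
 facet normal -0.876 -0.070 0.478
  outer loop
   vertex 1.9 1.5 3.3
   vertex 0.4 3.2 0.8
   vertex 1.1 0.6 1.7
  endloop
 endfacet
 facet normal -0.665 -0.458 0.590
  outer loop
   vertex 1.9 1.5 3.3
   vertex 1.1 0.6 1.7
   vertex 2.5 0.5 3.2
  endloop
 endfacet
 facet normal 0.685 0.592 -0.425
  outer loop
   vertex 2.6 3.4 2.6
   vertex 3.7 2.7 3.4
   vertex 2.1 2.4 0.4
  endloop
 endfacet
 facet normal -0.587 0.461 0.666
  outer loop
   vertex 2.6 3.4 2.6
   vertex 0.4 3.2 0.8
   vertex 1.9 1.5 3.3
  endloop
 endfacet
 facet normal -0.334 0.432 0.838
  outer loop
   vertex 2.6 3.4 2.6
   vertex 1.9 1.5 3.3
   vertex 3.7 2.7 3.4
  endloop
 endfacet
 facet normal -0.677 -0.397 -0.619
  outer loop
   vertex 1.0 2.8 0.4
   vertex 1.1 0.6 1.7
   vertex 0.4 3.2 0.8
  endloop
 endfacet
 facet normal -0.184 -0.506 -0.843
  outer loop
   vertex 1.0 2.8 0.4
   vertex 2.1 2.4 0.4
   vertex 1.1 0.6 1.7
  endloop
 endfacet
 facet normal 0.279 0.855 -0.436
  outer loop
   vertex 1.0 2.8 0.4
   vertex 0.4 3.2 0.8
   vertex 2.6 3.4 2.6
  endloop
 endfacet
 facet normal 0.305 0.839 -0.451
  outer loop
   vertex 1.0 2.8 0.4
   vertex 2.6 3.4 2.6
   vertex 2.1 2.4 0.4
  endloop
 endfacet
 facet normal 0.031 -0.740 -0.672
  outer loop
   vertex 2.4 1.2 1.1
   vertex 3.9 0.9 1.5
   vertex 1.1 0.6 1.7
  endloop
 endfacet
 facet normal 0.137 -0.473 -0.870
  outer loop
   vertex 2.4 1.2 1.1
   vertex 2.1 2.4 0.4
   vertex 3.9 0.9 1.5
  endloop
 endfacet
 facet normal -0.145 -0.525 -0.839
  outer loop
   vertex 2.4 1.2 1.1
   vertex 1.1 0.6 1.7
   vertex 2.1 2.4 0.4
  endloop
 endfacet
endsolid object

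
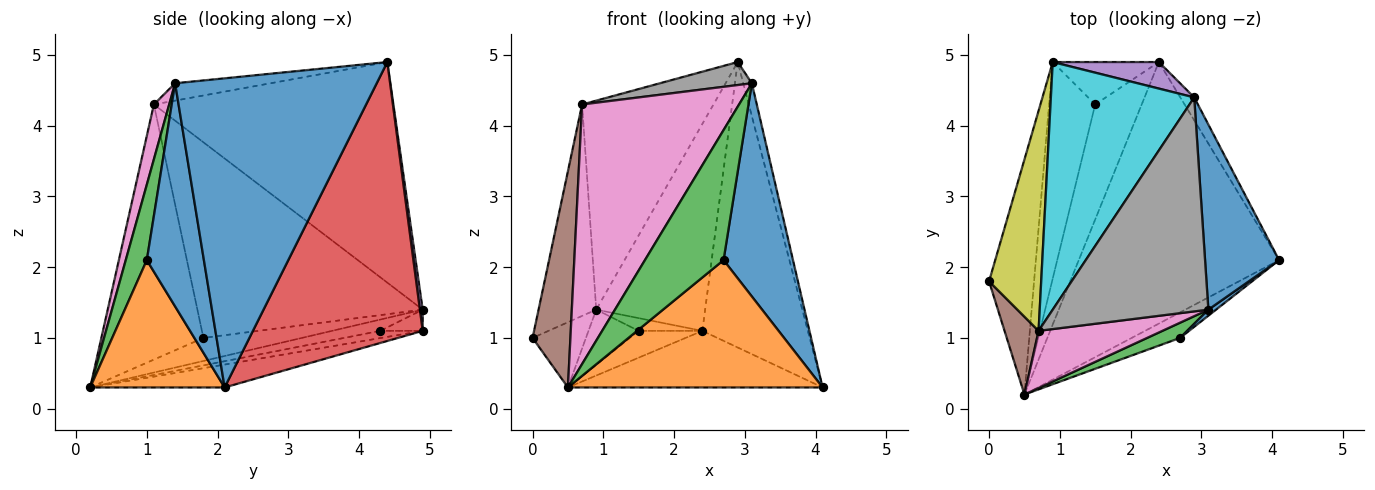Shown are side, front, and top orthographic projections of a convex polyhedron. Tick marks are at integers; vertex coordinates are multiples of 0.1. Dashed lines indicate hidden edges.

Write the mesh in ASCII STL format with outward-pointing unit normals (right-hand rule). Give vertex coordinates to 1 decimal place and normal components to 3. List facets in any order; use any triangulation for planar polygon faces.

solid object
 facet normal 0.972 0.042 0.233
  outer loop
   vertex 3.1 1.4 4.6
   vertex 4.1 2.1 0.3
   vertex 2.9 4.4 4.9
  endloop
 endfacet
 facet normal -0.442 0.240 -0.864
  outer loop
   vertex 0.5 0.2 0.3
   vertex 0.0 1.8 1.0
   vertex 0.9 4.9 1.4
  endloop
 endfacet
 facet normal -0.111 0.210 -0.971
  outer loop
   vertex 2.4 4.9 1.1
   vertex 4.1 2.1 0.3
   vertex 0.5 0.2 0.3
  endloop
 endfacet
 facet normal 0.849 0.527 -0.042
  outer loop
   vertex 2.4 4.9 1.1
   vertex 2.9 4.4 4.9
   vertex 4.1 2.1 0.3
  endloop
 endfacet
 facet normal 0.025 0.992 0.127
  outer loop
   vertex 2.4 4.9 1.1
   vertex 0.9 4.9 1.4
   vertex 2.9 4.4 4.9
  endloop
 endfacet
 facet normal -0.930 -0.345 0.124
  outer loop
   vertex 0.7 1.1 4.3
   vertex 0.0 1.8 1.0
   vertex 0.5 0.2 0.3
  endloop
 endfacet
 facet normal 0.095 -0.972 0.214
  outer loop
   vertex 0.7 1.1 4.3
   vertex 0.5 0.2 0.3
   vertex 3.1 1.4 4.6
  endloop
 endfacet
 facet normal -0.110 -0.106 0.988
  outer loop
   vertex 0.7 1.1 4.3
   vertex 3.1 1.4 4.6
   vertex 2.9 4.4 4.9
  endloop
 endfacet
 facet normal -0.938 0.240 0.250
  outer loop
   vertex 0.7 1.1 4.3
   vertex 0.9 4.9 1.4
   vertex 0.0 1.8 1.0
  endloop
 endfacet
 facet normal -0.762 0.418 0.495
  outer loop
   vertex 0.7 1.1 4.3
   vertex 2.9 4.4 4.9
   vertex 0.9 4.9 1.4
  endloop
 endfacet
 facet normal 0.635 -0.772 0.022
  outer loop
   vertex 2.7 1.0 2.1
   vertex 4.1 2.1 0.3
   vertex 3.1 1.4 4.6
  endloop
 endfacet
 facet normal 0.460 -0.871 -0.175
  outer loop
   vertex 2.7 1.0 2.1
   vertex 0.5 0.2 0.3
   vertex 4.1 2.1 0.3
  endloop
 endfacet
 facet normal 0.257 -0.960 0.112
  outer loop
   vertex 2.7 1.0 2.1
   vertex 3.1 1.4 4.6
   vertex 0.5 0.2 0.3
  endloop
 endfacet
 facet normal -0.231 0.240 -0.943
  outer loop
   vertex 1.5 4.3 1.1
   vertex 0.5 0.2 0.3
   vertex 0.9 4.9 1.4
  endloop
 endfacet
 facet normal -0.188 0.282 -0.941
  outer loop
   vertex 1.5 4.3 1.1
   vertex 0.9 4.9 1.4
   vertex 2.4 4.9 1.1
  endloop
 endfacet
 facet normal -0.150 0.224 -0.963
  outer loop
   vertex 1.5 4.3 1.1
   vertex 2.4 4.9 1.1
   vertex 0.5 0.2 0.3
  endloop
 endfacet
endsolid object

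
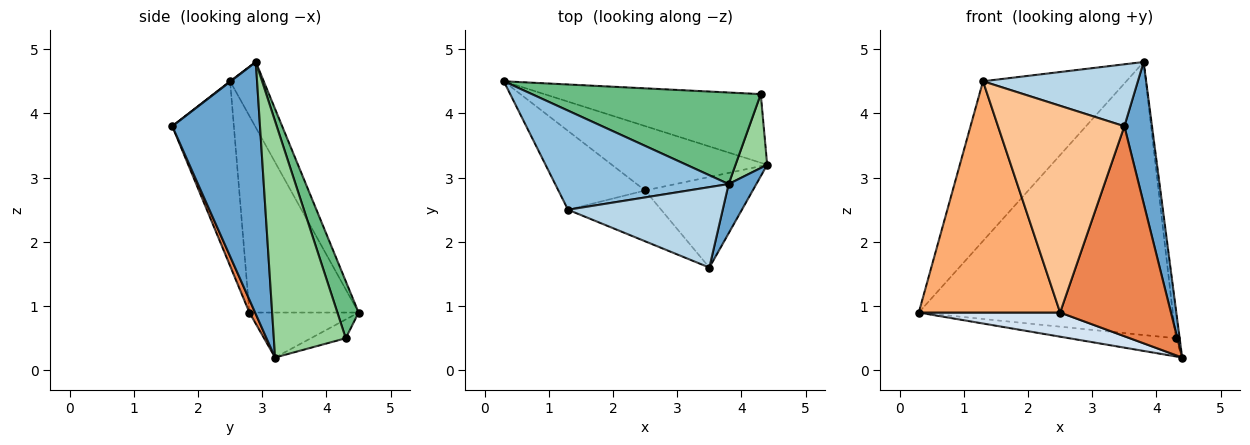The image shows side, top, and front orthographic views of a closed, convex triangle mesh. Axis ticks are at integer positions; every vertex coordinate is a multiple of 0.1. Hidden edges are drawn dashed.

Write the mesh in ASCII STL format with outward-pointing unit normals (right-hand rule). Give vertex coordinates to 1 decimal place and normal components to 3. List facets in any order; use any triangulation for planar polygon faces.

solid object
 facet normal 0.949 -0.299 0.104
  outer loop
   vertex 3.8 2.9 4.8
   vertex 3.5 1.6 3.8
   vertex 4.4 3.2 0.2
  endloop
 endfacet
 facet normal -0.195 0.833 0.517
  outer loop
   vertex 1.3 2.5 4.5
   vertex 3.8 2.9 4.8
   vertex 0.3 4.5 0.9
  endloop
 endfacet
 facet normal 0.003 -0.610 0.792
  outer loop
   vertex 1.3 2.5 4.5
   vertex 3.5 1.6 3.8
   vertex 3.8 2.9 4.8
  endloop
 endfacet
 facet normal -0.262 -0.339 -0.904
  outer loop
   vertex 2.5 2.8 0.9
   vertex 0.3 4.5 0.9
   vertex 4.4 3.2 0.2
  endloop
 endfacet
 facet normal 0.047 -0.917 -0.396
  outer loop
   vertex 2.5 2.8 0.9
   vertex 4.4 3.2 0.2
   vertex 3.5 1.6 3.8
  endloop
 endfacet
 facet normal -0.590 -0.764 -0.260
  outer loop
   vertex 2.5 2.8 0.9
   vertex 1.3 2.5 4.5
   vertex 0.3 4.5 0.9
  endloop
 endfacet
 facet normal -0.428 -0.878 -0.216
  outer loop
   vertex 2.5 2.8 0.9
   vertex 3.5 1.6 3.8
   vertex 1.3 2.5 4.5
  endloop
 endfacet
 facet normal -0.084 0.255 -0.963
  outer loop
   vertex 4.3 4.3 0.5
   vertex 4.4 3.2 0.2
   vertex 0.3 4.5 0.9
  endloop
 endfacet
 facet normal 0.079 0.945 0.317
  outer loop
   vertex 4.3 4.3 0.5
   vertex 0.3 4.5 0.9
   vertex 3.8 2.9 4.8
  endloop
 endfacet
 facet normal 0.990 0.054 0.133
  outer loop
   vertex 4.3 4.3 0.5
   vertex 3.8 2.9 4.8
   vertex 4.4 3.2 0.2
  endloop
 endfacet
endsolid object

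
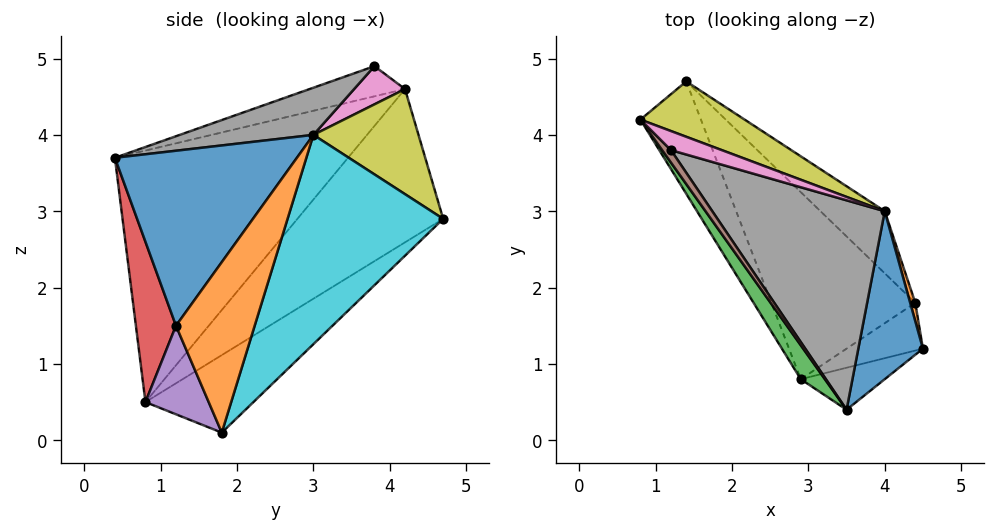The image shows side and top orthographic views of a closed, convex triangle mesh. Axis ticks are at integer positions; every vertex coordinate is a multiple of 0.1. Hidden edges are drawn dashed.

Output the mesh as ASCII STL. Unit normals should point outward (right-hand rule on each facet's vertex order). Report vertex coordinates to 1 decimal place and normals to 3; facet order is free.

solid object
 facet normal 0.916 -0.215 0.338
  outer loop
   vertex 4.0 3.0 4.0
   vertex 3.5 0.4 3.7
   vertex 4.5 1.2 1.5
  endloop
 endfacet
 facet normal 0.973 0.230 0.029
  outer loop
   vertex 4.0 3.0 4.0
   vertex 4.5 1.2 1.5
   vertex 4.4 1.8 0.1
  endloop
 endfacet
 facet normal -0.804 -0.590 0.077
  outer loop
   vertex 2.9 0.8 0.5
   vertex 3.5 0.4 3.7
   vertex 0.8 4.2 4.6
  endloop
 endfacet
 facet normal 0.343 -0.922 -0.180
  outer loop
   vertex 2.9 0.8 0.5
   vertex 4.5 1.2 1.5
   vertex 3.5 0.4 3.7
  endloop
 endfacet
 facet normal 0.441 -0.813 -0.380
  outer loop
   vertex 2.9 0.8 0.5
   vertex 4.4 1.8 0.1
   vertex 4.5 1.2 1.5
  endloop
 endfacet
 facet normal -0.768 -0.599 0.225
  outer loop
   vertex 1.2 3.8 4.9
   vertex 0.8 4.2 4.6
   vertex 3.5 0.4 3.7
  endloop
 endfacet
 facet normal 0.384 0.768 0.512
  outer loop
   vertex 1.2 3.8 4.9
   vertex 4.0 3.0 4.0
   vertex 0.8 4.2 4.6
  endloop
 endfacet
 facet normal 0.260 -0.160 0.952
  outer loop
   vertex 1.2 3.8 4.9
   vertex 3.5 0.4 3.7
   vertex 4.0 3.0 4.0
  endloop
 endfacet
 facet normal 0.386 0.839 0.383
  outer loop
   vertex 1.4 4.7 2.9
   vertex 0.8 4.2 4.6
   vertex 4.0 3.0 4.0
  endloop
 endfacet
 facet normal 0.591 0.786 -0.181
  outer loop
   vertex 1.4 4.7 2.9
   vertex 4.0 3.0 4.0
   vertex 4.4 1.8 0.1
  endloop
 endfacet
 facet normal -0.922 -0.131 -0.364
  outer loop
   vertex 1.4 4.7 2.9
   vertex 2.9 0.8 0.5
   vertex 0.8 4.2 4.6
  endloop
 endfacet
 facet normal -0.446 0.338 -0.828
  outer loop
   vertex 1.4 4.7 2.9
   vertex 4.4 1.8 0.1
   vertex 2.9 0.8 0.5
  endloop
 endfacet
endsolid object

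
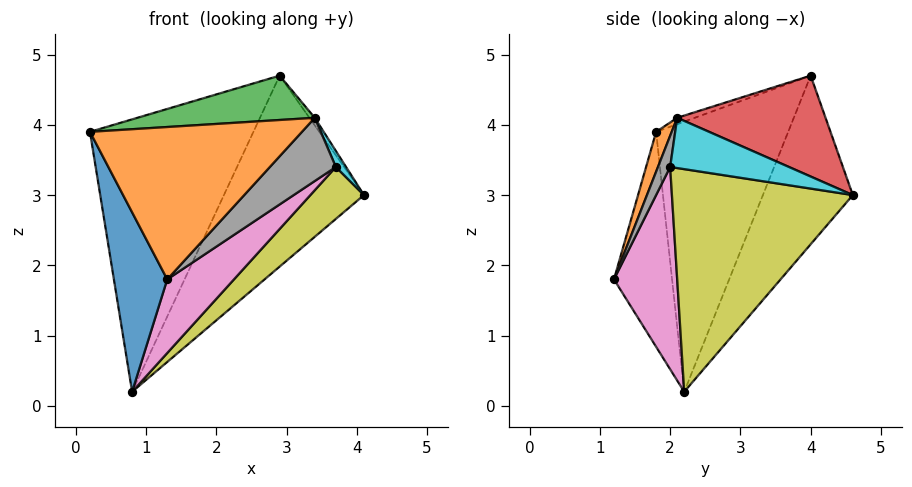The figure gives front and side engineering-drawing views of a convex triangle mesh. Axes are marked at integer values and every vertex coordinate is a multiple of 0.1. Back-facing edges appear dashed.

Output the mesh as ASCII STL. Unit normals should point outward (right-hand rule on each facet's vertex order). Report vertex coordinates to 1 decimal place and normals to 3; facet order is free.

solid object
 facet normal -0.723 -0.664 -0.189
  outer loop
   vertex 0.8 2.2 0.2
   vertex 1.3 1.2 1.8
   vertex 0.2 1.8 3.9
  endloop
 endfacet
 facet normal 0.070 -0.949 0.308
  outer loop
   vertex 3.4 2.1 4.1
   vertex 0.2 1.8 3.9
   vertex 1.3 1.2 1.8
  endloop
 endfacet
 facet normal -0.031 -0.308 0.951
  outer loop
   vertex 2.9 4.0 4.7
   vertex 0.2 1.8 3.9
   vertex 3.4 2.1 4.1
  endloop
 endfacet
 facet normal 0.812 0.029 0.583
  outer loop
   vertex 2.9 4.0 4.7
   vertex 3.4 2.1 4.1
   vertex 4.1 4.6 3.0
  endloop
 endfacet
 facet normal -0.628 0.778 -0.018
  outer loop
   vertex 2.9 4.0 4.7
   vertex 0.8 2.2 0.2
   vertex 0.2 1.8 3.9
  endloop
 endfacet
 facet normal -0.538 0.838 -0.084
  outer loop
   vertex 2.9 4.0 4.7
   vertex 4.1 4.6 3.0
   vertex 0.8 2.2 0.2
  endloop
 endfacet
 facet normal 0.572 -0.603 -0.556
  outer loop
   vertex 3.7 2.0 3.4
   vertex 1.3 1.2 1.8
   vertex 0.8 2.2 0.2
  endloop
 endfacet
 facet normal 0.178 -0.961 0.213
  outer loop
   vertex 3.7 2.0 3.4
   vertex 3.4 2.1 4.1
   vertex 1.3 1.2 1.8
  endloop
 endfacet
 facet normal 0.717 -0.212 -0.663
  outer loop
   vertex 3.7 2.0 3.4
   vertex 0.8 2.2 0.2
   vertex 4.1 4.6 3.0
  endloop
 endfacet
 facet normal 0.912 -0.078 0.402
  outer loop
   vertex 3.7 2.0 3.4
   vertex 4.1 4.6 3.0
   vertex 3.4 2.1 4.1
  endloop
 endfacet
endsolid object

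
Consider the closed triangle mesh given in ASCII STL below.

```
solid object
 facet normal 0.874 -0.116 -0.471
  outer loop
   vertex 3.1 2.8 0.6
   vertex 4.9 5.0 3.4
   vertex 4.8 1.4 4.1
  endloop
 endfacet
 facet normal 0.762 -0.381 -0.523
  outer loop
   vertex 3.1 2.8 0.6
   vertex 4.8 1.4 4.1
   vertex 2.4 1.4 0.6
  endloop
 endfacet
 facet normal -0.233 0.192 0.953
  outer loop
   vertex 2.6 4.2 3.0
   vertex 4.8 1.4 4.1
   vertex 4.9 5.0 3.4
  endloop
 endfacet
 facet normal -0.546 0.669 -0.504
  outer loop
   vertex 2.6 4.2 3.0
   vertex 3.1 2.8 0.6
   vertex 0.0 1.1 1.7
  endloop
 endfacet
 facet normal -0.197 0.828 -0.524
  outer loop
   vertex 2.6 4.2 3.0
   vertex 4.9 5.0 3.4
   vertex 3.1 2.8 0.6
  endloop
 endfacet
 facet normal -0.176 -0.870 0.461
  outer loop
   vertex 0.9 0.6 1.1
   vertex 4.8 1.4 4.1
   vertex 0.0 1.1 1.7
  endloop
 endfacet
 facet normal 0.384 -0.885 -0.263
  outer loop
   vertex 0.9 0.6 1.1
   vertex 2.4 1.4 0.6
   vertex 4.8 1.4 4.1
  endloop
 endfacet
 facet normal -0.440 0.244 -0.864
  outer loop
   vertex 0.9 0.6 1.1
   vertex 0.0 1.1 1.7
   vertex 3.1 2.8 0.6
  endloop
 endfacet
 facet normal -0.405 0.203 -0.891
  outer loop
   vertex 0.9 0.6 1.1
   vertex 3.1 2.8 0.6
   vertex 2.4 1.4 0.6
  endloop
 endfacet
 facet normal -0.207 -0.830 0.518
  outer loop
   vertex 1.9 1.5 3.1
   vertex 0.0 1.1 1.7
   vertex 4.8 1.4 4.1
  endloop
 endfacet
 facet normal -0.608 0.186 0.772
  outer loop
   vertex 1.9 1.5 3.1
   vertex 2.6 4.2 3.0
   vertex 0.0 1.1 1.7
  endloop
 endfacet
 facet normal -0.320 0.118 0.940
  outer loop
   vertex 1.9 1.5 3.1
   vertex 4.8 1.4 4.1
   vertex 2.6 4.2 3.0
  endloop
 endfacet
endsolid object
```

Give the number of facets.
12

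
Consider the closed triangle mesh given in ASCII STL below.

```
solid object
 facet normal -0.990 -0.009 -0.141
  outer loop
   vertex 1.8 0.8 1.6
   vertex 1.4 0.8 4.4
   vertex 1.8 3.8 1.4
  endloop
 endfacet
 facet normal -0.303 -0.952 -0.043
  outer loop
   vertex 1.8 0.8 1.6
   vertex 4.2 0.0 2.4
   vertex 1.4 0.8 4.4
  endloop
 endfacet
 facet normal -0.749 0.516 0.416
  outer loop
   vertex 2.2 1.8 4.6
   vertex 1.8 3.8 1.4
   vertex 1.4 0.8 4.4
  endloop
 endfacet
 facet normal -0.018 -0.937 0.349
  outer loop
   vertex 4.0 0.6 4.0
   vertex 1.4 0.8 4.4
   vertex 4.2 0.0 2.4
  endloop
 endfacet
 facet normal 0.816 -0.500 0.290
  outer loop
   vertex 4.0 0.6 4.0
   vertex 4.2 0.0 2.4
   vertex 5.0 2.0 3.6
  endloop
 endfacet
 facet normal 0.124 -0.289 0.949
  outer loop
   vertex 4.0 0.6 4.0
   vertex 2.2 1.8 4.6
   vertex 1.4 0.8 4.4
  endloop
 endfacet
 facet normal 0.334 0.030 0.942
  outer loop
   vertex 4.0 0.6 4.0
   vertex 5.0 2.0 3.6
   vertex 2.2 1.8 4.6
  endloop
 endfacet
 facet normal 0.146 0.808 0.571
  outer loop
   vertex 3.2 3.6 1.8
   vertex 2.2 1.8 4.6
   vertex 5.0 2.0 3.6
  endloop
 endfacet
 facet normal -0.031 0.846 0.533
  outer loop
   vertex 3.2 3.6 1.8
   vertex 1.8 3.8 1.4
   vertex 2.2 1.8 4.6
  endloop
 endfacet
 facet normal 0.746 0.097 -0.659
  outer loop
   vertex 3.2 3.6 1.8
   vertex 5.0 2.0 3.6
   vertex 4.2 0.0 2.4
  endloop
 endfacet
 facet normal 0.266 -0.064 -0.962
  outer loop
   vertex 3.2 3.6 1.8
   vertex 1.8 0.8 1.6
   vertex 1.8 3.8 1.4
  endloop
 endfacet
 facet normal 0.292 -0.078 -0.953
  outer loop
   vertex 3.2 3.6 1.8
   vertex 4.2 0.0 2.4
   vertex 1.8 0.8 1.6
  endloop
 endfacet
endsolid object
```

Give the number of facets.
12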